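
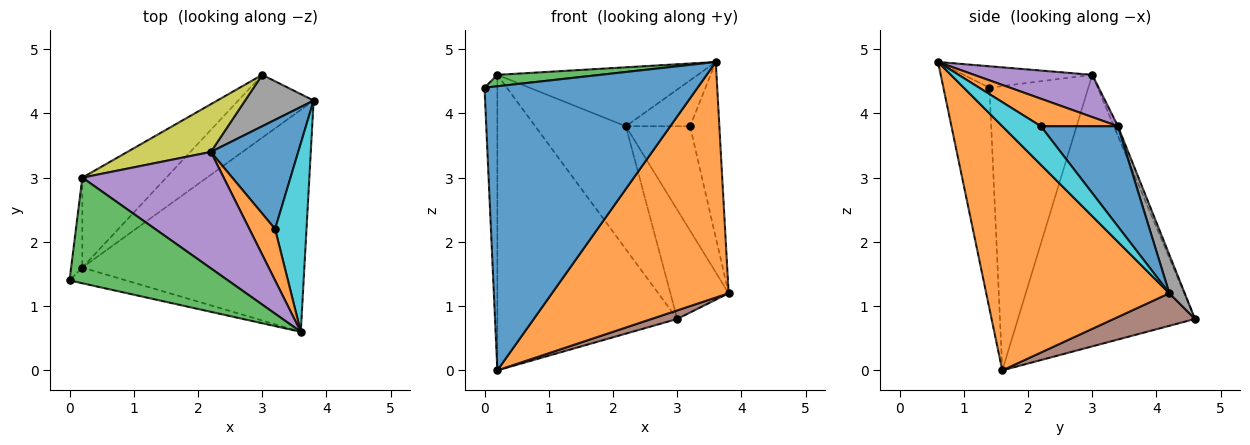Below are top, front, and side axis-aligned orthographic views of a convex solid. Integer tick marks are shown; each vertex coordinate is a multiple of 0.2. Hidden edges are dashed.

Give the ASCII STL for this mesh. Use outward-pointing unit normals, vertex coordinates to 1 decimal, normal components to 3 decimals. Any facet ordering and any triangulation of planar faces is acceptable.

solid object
 facet normal -0.211 -0.976 -0.054
  outer loop
   vertex 0.2 1.6 0.0
   vertex 3.6 0.6 4.8
   vertex 0.0 1.4 4.4
  endloop
 endfacet
 facet normal 0.602 -0.581 -0.548
  outer loop
   vertex 0.2 1.6 0.0
   vertex 3.8 4.2 1.2
   vertex 3.6 0.6 4.8
  endloop
 endfacet
 facet normal -0.133 -0.107 0.985
  outer loop
   vertex 0.2 3.0 4.6
   vertex 0.0 1.4 4.4
   vertex 3.6 0.6 4.8
  endloop
 endfacet
 facet normal -0.991 0.129 -0.039
  outer loop
   vertex 0.2 3.0 4.6
   vertex 0.2 1.6 0.0
   vertex 0.0 1.4 4.4
  endloop
 endfacet
 facet normal 0.257 0.437 0.862
  outer loop
   vertex 2.2 3.4 3.8
   vertex 0.2 3.0 4.6
   vertex 3.6 0.6 4.8
  endloop
 endfacet
 facet normal 0.393 -0.124 -0.911
  outer loop
   vertex 3.0 4.6 0.8
   vertex 3.8 4.2 1.2
   vertex 0.2 1.6 0.0
  endloop
 endfacet
 facet normal -0.686 0.696 -0.212
  outer loop
   vertex 3.0 4.6 0.8
   vertex 0.2 1.6 0.0
   vertex 0.2 3.0 4.6
  endloop
 endfacet
 facet normal 0.233 0.880 0.414
  outer loop
   vertex 3.0 4.6 0.8
   vertex 2.2 3.4 3.8
   vertex 3.8 4.2 1.2
  endloop
 endfacet
 facet normal -0.042 0.931 0.361
  outer loop
   vertex 3.0 4.6 0.8
   vertex 0.2 3.0 4.6
   vertex 2.2 3.4 3.8
  endloop
 endfacet
 facet normal 0.668 0.507 0.544
  outer loop
   vertex 3.2 2.2 3.8
   vertex 3.6 0.6 4.8
   vertex 3.8 4.2 1.2
  endloop
 endfacet
 facet normal 0.638 0.532 0.556
  outer loop
   vertex 3.2 2.2 3.8
   vertex 3.8 4.2 1.2
   vertex 2.2 3.4 3.8
  endloop
 endfacet
 facet normal 0.624 0.520 0.583
  outer loop
   vertex 3.2 2.2 3.8
   vertex 2.2 3.4 3.8
   vertex 3.6 0.6 4.8
  endloop
 endfacet
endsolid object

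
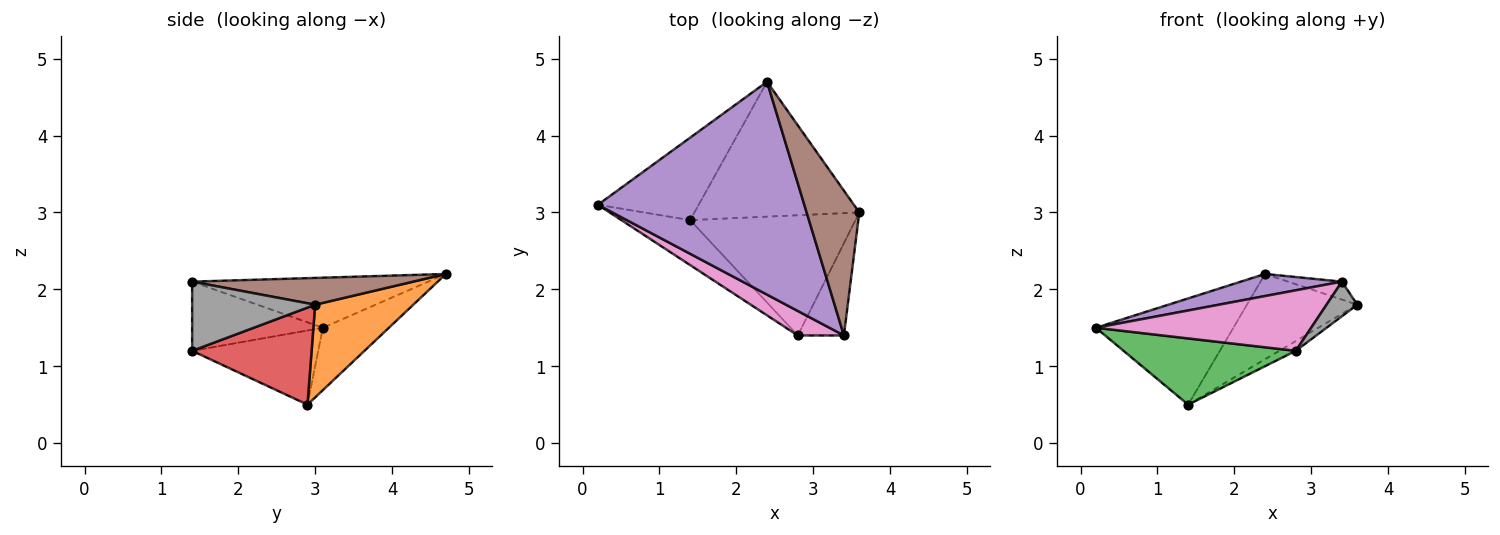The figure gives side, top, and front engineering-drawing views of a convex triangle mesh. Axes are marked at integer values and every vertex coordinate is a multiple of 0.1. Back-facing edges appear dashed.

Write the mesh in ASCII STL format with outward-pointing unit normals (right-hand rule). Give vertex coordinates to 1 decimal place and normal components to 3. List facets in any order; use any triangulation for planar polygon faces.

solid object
 facet normal -0.355 0.739 -0.573
  outer loop
   vertex 1.4 2.9 0.5
   vertex 0.2 3.1 1.5
   vertex 2.4 4.7 2.2
  endloop
 endfacet
 facet normal 0.429 0.483 -0.763
  outer loop
   vertex 1.4 2.9 0.5
   vertex 2.4 4.7 2.2
   vertex 3.6 3.0 1.8
  endloop
 endfacet
 facet normal -0.518 -0.708 -0.480
  outer loop
   vertex 2.8 1.4 1.2
   vertex 0.2 3.1 1.5
   vertex 1.4 2.9 0.5
  endloop
 endfacet
 facet normal 0.505 0.070 -0.860
  outer loop
   vertex 2.8 1.4 1.2
   vertex 1.4 2.9 0.5
   vertex 3.6 3.0 1.8
  endloop
 endfacet
 facet normal -0.235 -0.100 0.967
  outer loop
   vertex 3.4 1.4 2.1
   vertex 2.4 4.7 2.2
   vertex 0.2 3.1 1.5
  endloop
 endfacet
 facet normal 0.451 0.110 0.886
  outer loop
   vertex 3.4 1.4 2.1
   vertex 3.6 3.0 1.8
   vertex 2.4 4.7 2.2
  endloop
 endfacet
 facet normal -0.490 -0.808 0.327
  outer loop
   vertex 3.4 1.4 2.1
   vertex 0.2 3.1 1.5
   vertex 2.8 1.4 1.2
  endloop
 endfacet
 facet normal 0.815 -0.204 -0.543
  outer loop
   vertex 3.4 1.4 2.1
   vertex 2.8 1.4 1.2
   vertex 3.6 3.0 1.8
  endloop
 endfacet
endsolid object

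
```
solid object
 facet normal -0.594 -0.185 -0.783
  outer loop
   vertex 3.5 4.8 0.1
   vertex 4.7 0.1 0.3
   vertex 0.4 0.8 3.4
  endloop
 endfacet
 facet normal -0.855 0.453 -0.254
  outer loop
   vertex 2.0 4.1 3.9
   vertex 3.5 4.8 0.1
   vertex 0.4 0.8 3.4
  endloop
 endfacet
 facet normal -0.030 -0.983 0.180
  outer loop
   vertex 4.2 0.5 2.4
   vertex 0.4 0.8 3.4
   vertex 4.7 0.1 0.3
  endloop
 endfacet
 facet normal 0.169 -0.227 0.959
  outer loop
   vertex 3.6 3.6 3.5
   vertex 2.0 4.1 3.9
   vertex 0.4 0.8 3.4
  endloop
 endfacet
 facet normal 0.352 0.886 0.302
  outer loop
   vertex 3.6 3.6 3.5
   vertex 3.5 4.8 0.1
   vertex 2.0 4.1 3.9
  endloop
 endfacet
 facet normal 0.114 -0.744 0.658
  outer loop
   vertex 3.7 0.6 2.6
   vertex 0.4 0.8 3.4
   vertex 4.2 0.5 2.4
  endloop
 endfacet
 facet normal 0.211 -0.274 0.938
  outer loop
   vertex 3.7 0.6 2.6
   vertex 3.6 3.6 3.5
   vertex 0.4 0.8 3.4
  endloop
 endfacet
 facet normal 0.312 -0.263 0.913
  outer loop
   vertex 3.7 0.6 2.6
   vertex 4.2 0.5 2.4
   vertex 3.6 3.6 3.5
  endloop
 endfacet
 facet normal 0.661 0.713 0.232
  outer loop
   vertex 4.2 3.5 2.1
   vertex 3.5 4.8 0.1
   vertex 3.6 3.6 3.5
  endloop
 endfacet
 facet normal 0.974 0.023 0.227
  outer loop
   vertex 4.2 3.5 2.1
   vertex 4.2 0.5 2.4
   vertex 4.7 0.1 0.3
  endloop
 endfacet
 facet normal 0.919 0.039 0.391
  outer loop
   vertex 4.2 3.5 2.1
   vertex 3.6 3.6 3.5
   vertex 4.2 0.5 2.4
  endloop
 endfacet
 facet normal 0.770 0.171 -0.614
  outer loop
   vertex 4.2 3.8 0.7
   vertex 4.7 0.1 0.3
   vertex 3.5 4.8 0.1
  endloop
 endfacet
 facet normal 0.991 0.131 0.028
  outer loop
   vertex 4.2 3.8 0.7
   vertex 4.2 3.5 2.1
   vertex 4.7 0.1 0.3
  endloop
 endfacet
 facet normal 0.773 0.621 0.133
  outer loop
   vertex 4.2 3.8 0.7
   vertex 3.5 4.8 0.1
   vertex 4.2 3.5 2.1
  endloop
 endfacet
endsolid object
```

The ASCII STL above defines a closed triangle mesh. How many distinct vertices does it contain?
9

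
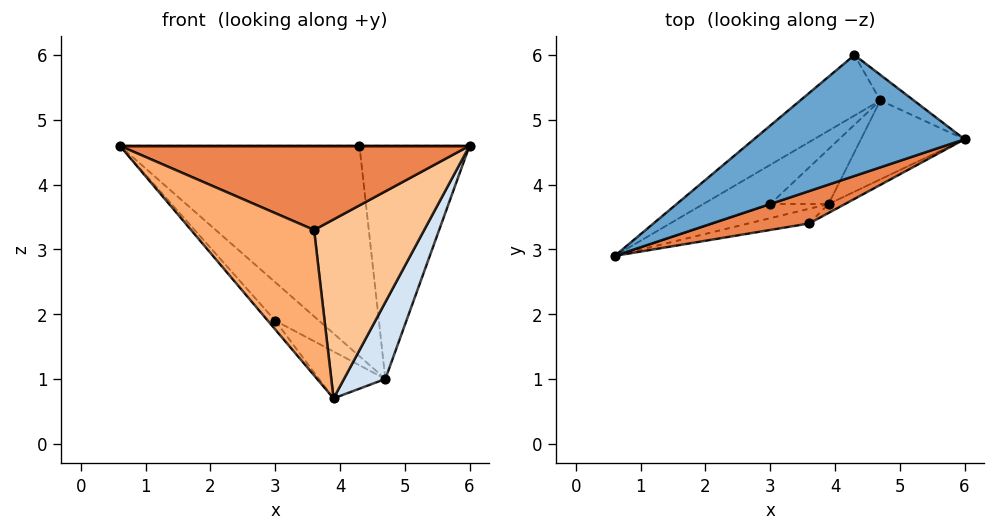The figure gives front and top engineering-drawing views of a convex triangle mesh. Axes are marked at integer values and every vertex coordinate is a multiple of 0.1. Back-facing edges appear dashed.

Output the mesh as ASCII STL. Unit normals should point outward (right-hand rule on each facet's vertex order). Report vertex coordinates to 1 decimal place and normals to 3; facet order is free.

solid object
 facet normal 0.000 0.000 1.000
  outer loop
   vertex 4.3 6.0 4.6
   vertex 0.6 2.9 4.6
   vertex 6.0 4.7 4.6
  endloop
 endfacet
 facet normal -0.627 0.749 -0.215
  outer loop
   vertex 4.7 5.3 1.0
   vertex 0.6 2.9 4.6
   vertex 4.3 6.0 4.6
  endloop
 endfacet
 facet normal 0.605 0.791 -0.087
  outer loop
   vertex 4.7 5.3 1.0
   vertex 4.3 6.0 4.6
   vertex 6.0 4.7 4.6
  endloop
 endfacet
 facet normal 0.857 -0.359 -0.369
  outer loop
   vertex 4.7 5.3 1.0
   vertex 6.0 4.7 4.6
   vertex 3.9 3.7 0.7
  endloop
 endfacet
 facet normal 0.297 -0.891 0.343
  outer loop
   vertex 3.6 3.4 3.3
   vertex 6.0 4.7 4.6
   vertex 0.6 2.9 4.6
  endloop
 endfacet
 facet normal 0.121 -0.988 -0.100
  outer loop
   vertex 3.6 3.4 3.3
   vertex 0.6 2.9 4.6
   vertex 3.9 3.7 0.7
  endloop
 endfacet
 facet normal 0.494 -0.868 -0.043
  outer loop
   vertex 3.6 3.4 3.3
   vertex 3.9 3.7 0.7
   vertex 6.0 4.7 4.6
  endloop
 endfacet
 facet normal -0.749 0.351 -0.562
  outer loop
   vertex 3.0 3.7 1.9
   vertex 3.9 3.7 0.7
   vertex 0.6 2.9 4.6
  endloop
 endfacet
 facet normal -0.720 0.486 -0.496
  outer loop
   vertex 3.0 3.7 1.9
   vertex 0.6 2.9 4.6
   vertex 4.7 5.3 1.0
  endloop
 endfacet
 facet normal -0.712 0.456 -0.534
  outer loop
   vertex 3.0 3.7 1.9
   vertex 4.7 5.3 1.0
   vertex 3.9 3.7 0.7
  endloop
 endfacet
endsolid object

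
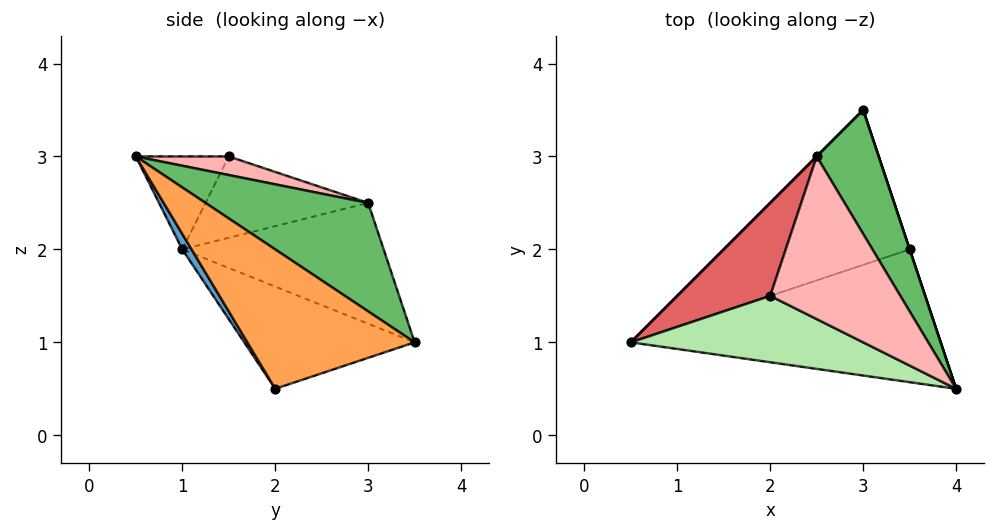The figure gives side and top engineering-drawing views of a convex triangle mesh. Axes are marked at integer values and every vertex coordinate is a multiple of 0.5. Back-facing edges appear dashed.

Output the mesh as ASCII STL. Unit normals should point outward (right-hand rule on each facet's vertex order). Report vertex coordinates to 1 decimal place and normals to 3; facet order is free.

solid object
 facet normal 0.026 -0.855 -0.518
  outer loop
   vertex 3.5 2.0 0.5
   vertex 4.0 0.5 3.0
   vertex 0.5 1.0 2.0
  endloop
 endfacet
 facet normal -0.478 0.130 -0.869
  outer loop
   vertex 3.5 2.0 0.5
   vertex 0.5 1.0 2.0
   vertex 3.0 3.5 1.0
  endloop
 endfacet
 facet normal 0.949 0.316 0.000
  outer loop
   vertex 3.5 2.0 0.5
   vertex 3.0 3.5 1.0
   vertex 4.0 0.5 3.0
  endloop
 endfacet
 facet normal -0.707 0.707 0.000
  outer loop
   vertex 2.5 3.0 2.5
   vertex 3.0 3.5 1.0
   vertex 0.5 1.0 2.0
  endloop
 endfacet
 facet normal 0.738 0.527 0.422
  outer loop
   vertex 2.5 3.0 2.5
   vertex 4.0 0.5 3.0
   vertex 3.0 3.5 1.0
  endloop
 endfacet
 facet normal -0.298 -0.596 0.745
  outer loop
   vertex 2.0 1.5 3.0
   vertex 0.5 1.0 2.0
   vertex 4.0 0.5 3.0
  endloop
 endfacet
 facet normal -0.596 0.426 0.681
  outer loop
   vertex 2.0 1.5 3.0
   vertex 2.5 3.0 2.5
   vertex 0.5 1.0 2.0
  endloop
 endfacet
 facet normal 0.136 0.272 0.953
  outer loop
   vertex 2.0 1.5 3.0
   vertex 4.0 0.5 3.0
   vertex 2.5 3.0 2.5
  endloop
 endfacet
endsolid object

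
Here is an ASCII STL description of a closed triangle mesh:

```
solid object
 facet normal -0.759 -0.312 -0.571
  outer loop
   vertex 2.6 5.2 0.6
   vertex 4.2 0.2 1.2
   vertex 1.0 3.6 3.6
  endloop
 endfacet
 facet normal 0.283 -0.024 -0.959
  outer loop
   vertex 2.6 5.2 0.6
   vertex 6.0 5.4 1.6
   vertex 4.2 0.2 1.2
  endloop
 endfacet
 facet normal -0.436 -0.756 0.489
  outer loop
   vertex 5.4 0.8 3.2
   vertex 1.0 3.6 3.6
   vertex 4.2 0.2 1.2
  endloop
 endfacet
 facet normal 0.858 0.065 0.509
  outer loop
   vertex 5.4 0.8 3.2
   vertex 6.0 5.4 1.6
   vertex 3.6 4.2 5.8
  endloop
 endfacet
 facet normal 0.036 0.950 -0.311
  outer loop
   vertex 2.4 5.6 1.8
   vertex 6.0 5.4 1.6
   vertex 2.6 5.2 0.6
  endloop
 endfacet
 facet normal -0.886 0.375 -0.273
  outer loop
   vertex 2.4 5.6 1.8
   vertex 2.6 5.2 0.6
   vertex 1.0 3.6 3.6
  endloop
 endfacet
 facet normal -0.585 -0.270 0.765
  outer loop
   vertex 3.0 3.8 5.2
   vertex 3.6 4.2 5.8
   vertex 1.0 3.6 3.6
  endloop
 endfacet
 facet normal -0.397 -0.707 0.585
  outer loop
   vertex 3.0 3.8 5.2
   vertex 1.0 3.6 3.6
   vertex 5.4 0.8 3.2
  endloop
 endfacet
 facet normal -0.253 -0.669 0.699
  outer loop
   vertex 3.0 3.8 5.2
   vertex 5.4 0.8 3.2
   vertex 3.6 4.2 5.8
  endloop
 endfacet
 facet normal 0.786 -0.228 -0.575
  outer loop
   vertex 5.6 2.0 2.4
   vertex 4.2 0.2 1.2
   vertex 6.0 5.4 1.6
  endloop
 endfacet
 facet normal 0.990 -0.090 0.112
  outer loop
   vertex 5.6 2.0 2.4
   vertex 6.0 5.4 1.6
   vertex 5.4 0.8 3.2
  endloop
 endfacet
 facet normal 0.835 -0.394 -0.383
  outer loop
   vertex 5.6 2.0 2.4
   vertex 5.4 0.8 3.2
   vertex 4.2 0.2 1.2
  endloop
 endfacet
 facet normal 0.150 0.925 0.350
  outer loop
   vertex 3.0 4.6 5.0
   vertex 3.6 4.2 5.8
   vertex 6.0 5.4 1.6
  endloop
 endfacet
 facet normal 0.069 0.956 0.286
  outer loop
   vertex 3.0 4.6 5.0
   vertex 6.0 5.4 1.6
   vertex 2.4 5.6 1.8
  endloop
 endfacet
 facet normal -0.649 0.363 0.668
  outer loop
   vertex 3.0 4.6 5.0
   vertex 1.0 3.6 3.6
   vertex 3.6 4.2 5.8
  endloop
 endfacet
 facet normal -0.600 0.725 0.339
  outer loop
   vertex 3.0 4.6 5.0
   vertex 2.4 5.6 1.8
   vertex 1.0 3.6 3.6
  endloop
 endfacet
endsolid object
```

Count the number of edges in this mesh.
24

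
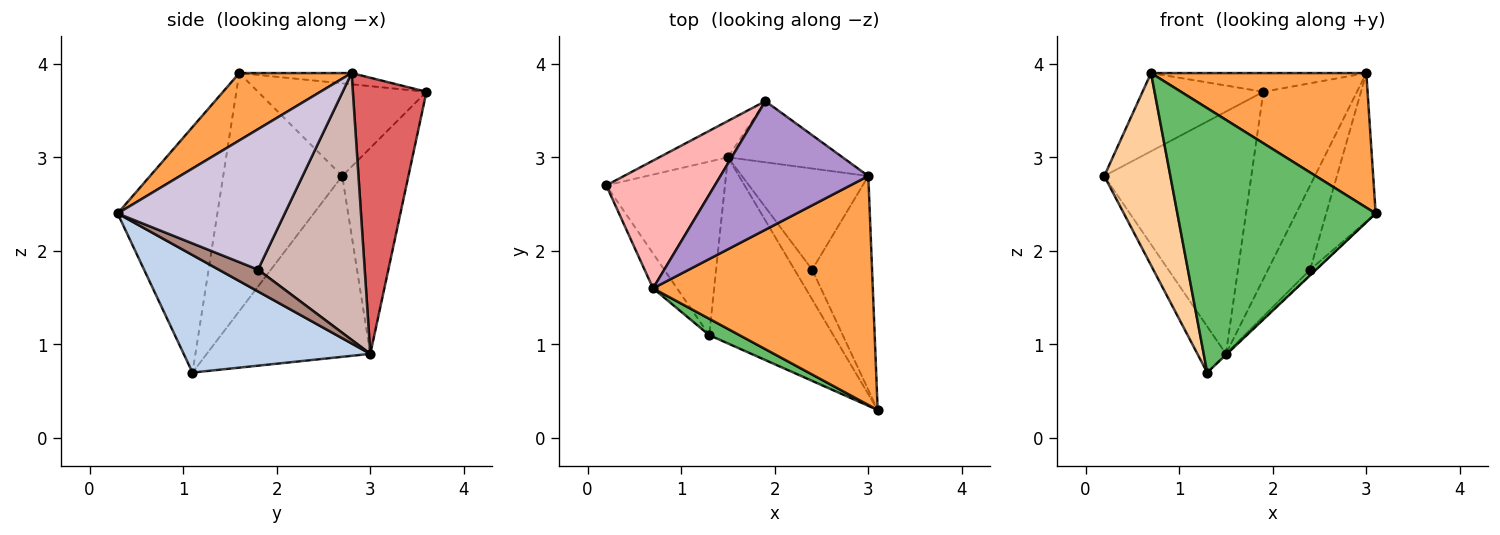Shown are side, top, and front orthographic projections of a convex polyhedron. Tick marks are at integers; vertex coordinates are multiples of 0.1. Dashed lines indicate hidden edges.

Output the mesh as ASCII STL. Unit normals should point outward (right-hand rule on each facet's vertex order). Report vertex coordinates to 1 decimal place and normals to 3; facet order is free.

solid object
 facet normal -0.827 0.144 -0.543
  outer loop
   vertex 1.5 3.0 0.9
   vertex 1.3 1.1 0.7
   vertex 0.2 2.7 2.8
  endloop
 endfacet
 facet normal 0.688 0.004 -0.726
  outer loop
   vertex 1.5 3.0 0.9
   vertex 3.1 0.3 2.4
   vertex 1.3 1.1 0.7
  endloop
 endfacet
 facet normal 0.256 -0.490 0.833
  outer loop
   vertex 0.7 1.6 3.9
   vertex 3.1 0.3 2.4
   vertex 3.0 2.8 3.9
  endloop
 endfacet
 facet normal -0.871 -0.484 -0.088
  outer loop
   vertex 0.7 1.6 3.9
   vertex 0.2 2.7 2.8
   vertex 1.3 1.1 0.7
  endloop
 endfacet
 facet normal -0.449 -0.892 0.055
  outer loop
   vertex 0.7 1.6 3.9
   vertex 1.3 1.1 0.7
   vertex 3.1 0.3 2.4
  endloop
 endfacet
 facet normal -0.407 0.904 -0.136
  outer loop
   vertex 1.9 3.6 3.7
   vertex 1.5 3.0 0.9
   vertex 0.2 2.7 2.8
  endloop
 endfacet
 facet normal 0.599 0.761 -0.249
  outer loop
   vertex 1.9 3.6 3.7
   vertex 3.0 2.8 3.9
   vertex 1.5 3.0 0.9
  endloop
 endfacet
 facet normal -0.589 0.422 0.690
  outer loop
   vertex 1.9 3.6 3.7
   vertex 0.2 2.7 2.8
   vertex 0.7 1.6 3.9
  endloop
 endfacet
 facet normal -0.075 0.144 0.987
  outer loop
   vertex 1.9 3.6 3.7
   vertex 0.7 1.6 3.9
   vertex 3.0 2.8 3.9
  endloop
 endfacet
 facet normal 0.887 0.263 -0.379
  outer loop
   vertex 2.4 1.8 1.8
   vertex 3.0 2.8 3.9
   vertex 3.1 0.3 2.4
  endloop
 endfacet
 facet normal 0.772 0.110 -0.625
  outer loop
   vertex 2.4 1.8 1.8
   vertex 3.1 0.3 2.4
   vertex 1.5 3.0 0.9
  endloop
 endfacet
 facet normal 0.851 0.336 -0.403
  outer loop
   vertex 2.4 1.8 1.8
   vertex 1.5 3.0 0.9
   vertex 3.0 2.8 3.9
  endloop
 endfacet
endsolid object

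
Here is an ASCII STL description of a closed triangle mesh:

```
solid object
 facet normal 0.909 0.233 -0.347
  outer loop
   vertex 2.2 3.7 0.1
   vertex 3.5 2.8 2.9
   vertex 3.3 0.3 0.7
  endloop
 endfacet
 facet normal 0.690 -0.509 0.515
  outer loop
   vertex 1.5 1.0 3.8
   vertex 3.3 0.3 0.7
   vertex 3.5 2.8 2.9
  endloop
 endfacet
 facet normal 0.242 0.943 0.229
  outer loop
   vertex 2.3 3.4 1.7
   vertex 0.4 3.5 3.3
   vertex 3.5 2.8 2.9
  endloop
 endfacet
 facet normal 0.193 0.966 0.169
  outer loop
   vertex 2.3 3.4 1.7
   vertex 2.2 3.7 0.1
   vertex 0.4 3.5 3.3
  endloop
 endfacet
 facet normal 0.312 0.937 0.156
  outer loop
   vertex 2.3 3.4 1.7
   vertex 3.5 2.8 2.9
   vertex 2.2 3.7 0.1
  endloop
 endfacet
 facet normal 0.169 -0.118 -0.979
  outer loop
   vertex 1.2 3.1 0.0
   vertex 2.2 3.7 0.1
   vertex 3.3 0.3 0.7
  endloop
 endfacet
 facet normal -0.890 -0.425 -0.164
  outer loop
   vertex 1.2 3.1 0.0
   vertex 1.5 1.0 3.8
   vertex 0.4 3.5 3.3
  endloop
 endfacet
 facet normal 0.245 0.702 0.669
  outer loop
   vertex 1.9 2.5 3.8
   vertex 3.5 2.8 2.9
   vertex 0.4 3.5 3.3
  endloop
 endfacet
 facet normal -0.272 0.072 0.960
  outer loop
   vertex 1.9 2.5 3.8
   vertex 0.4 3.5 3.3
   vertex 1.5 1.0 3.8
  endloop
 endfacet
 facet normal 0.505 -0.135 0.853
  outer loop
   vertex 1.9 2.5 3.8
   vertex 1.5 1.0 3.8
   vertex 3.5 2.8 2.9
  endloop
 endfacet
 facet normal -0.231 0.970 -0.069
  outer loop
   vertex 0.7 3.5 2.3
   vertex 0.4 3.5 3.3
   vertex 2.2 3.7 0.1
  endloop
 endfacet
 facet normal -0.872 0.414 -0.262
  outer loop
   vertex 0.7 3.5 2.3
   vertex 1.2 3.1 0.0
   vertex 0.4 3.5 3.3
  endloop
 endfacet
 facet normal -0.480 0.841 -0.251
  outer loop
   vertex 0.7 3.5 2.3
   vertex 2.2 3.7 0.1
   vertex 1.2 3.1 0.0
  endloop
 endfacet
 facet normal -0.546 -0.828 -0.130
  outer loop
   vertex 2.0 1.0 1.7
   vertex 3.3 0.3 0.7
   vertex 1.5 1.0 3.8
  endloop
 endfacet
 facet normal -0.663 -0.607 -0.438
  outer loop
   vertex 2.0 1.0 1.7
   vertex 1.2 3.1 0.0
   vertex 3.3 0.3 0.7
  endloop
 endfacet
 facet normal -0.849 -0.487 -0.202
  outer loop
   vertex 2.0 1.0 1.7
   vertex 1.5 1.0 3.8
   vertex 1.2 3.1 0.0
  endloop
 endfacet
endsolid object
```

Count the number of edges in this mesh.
24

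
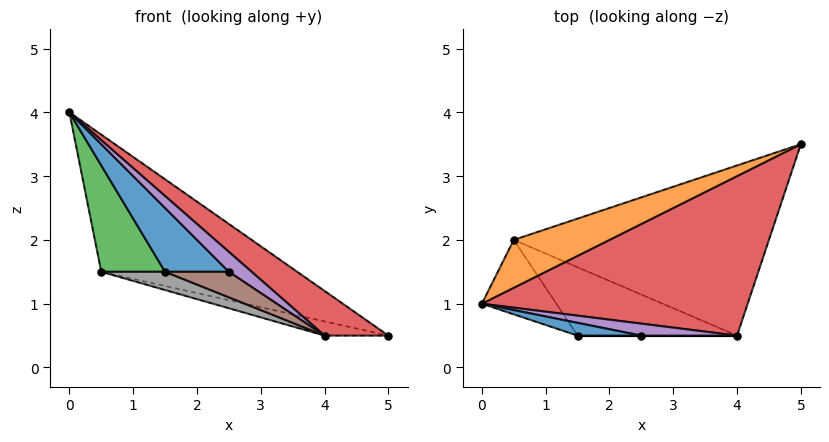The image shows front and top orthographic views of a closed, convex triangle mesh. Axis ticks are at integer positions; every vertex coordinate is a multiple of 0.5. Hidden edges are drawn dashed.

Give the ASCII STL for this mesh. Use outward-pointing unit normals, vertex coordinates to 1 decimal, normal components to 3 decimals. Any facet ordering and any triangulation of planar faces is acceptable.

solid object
 facet normal 0.000 -0.981 0.196
  outer loop
   vertex 2.5 0.5 1.5
   vertex 0.0 1.0 4.0
   vertex 1.5 0.5 1.5
  endloop
 endfacet
 facet normal -0.235 0.918 0.320
  outer loop
   vertex 0.5 2.0 1.5
   vertex 0.0 1.0 4.0
   vertex 5.0 3.5 0.5
  endloop
 endfacet
 facet normal -0.776 -0.517 -0.362
  outer loop
   vertex 0.5 2.0 1.5
   vertex 1.5 0.5 1.5
   vertex 0.0 1.0 4.0
  endloop
 endfacet
 facet normal 0.629 -0.210 0.749
  outer loop
   vertex 4.0 0.5 0.5
   vertex 5.0 3.5 0.5
   vertex 0.0 1.0 4.0
  endloop
 endfacet
 facet normal 0.324 -0.811 0.487
  outer loop
   vertex 4.0 0.5 0.5
   vertex 0.0 1.0 4.0
   vertex 2.5 0.5 1.5
  endloop
 endfacet
 facet normal 0.000 -1.000 0.000
  outer loop
   vertex 4.0 0.5 0.5
   vertex 2.5 0.5 1.5
   vertex 1.5 0.5 1.5
  endloop
 endfacet
 facet normal -0.242 0.081 -0.967
  outer loop
   vertex 4.0 0.5 0.5
   vertex 0.5 2.0 1.5
   vertex 5.0 3.5 0.5
  endloop
 endfacet
 facet normal -0.361 -0.240 -0.901
  outer loop
   vertex 4.0 0.5 0.5
   vertex 1.5 0.5 1.5
   vertex 0.5 2.0 1.5
  endloop
 endfacet
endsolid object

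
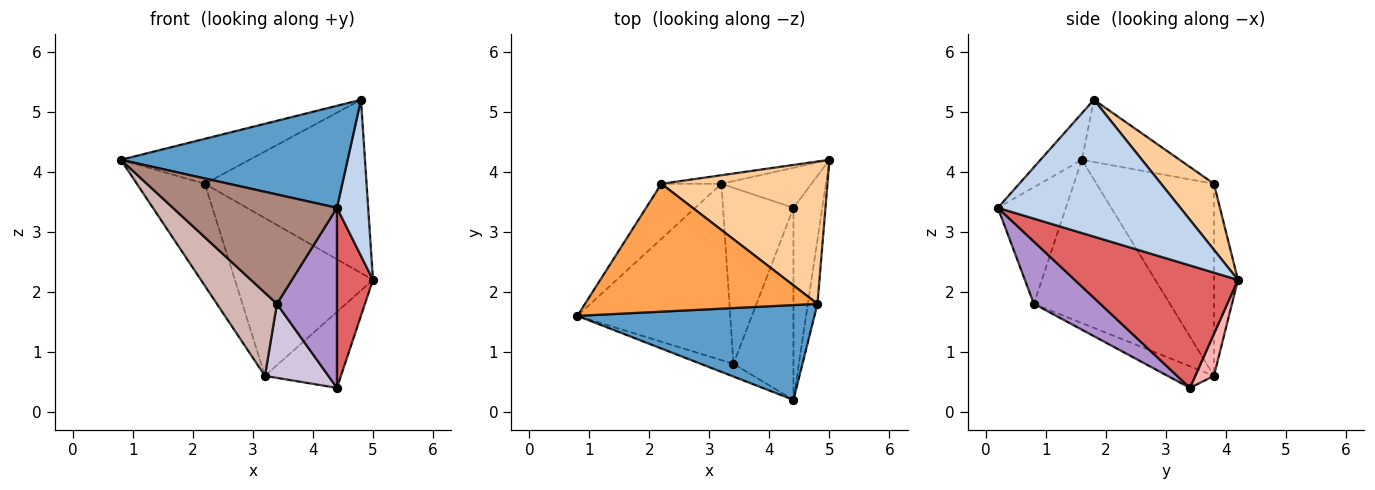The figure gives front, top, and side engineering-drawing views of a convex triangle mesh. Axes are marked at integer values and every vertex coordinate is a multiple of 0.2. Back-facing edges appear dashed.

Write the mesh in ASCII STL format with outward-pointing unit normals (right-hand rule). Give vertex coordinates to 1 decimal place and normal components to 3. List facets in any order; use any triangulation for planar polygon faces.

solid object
 facet normal -0.132 -0.726 0.675
  outer loop
   vertex 4.8 1.8 5.2
   vertex 0.8 1.6 4.2
   vertex 4.4 0.2 3.4
  endloop
 endfacet
 facet normal 0.983 -0.168 -0.069
  outer loop
   vertex 4.8 1.8 5.2
   vertex 4.4 0.2 3.4
   vertex 5.0 4.2 2.2
  endloop
 endfacet
 facet normal -0.245 0.322 0.915
  outer loop
   vertex 2.2 3.8 3.8
   vertex 0.8 1.6 4.2
   vertex 4.8 1.8 5.2
  endloop
 endfacet
 facet normal 0.245 0.749 0.616
  outer loop
   vertex 2.2 3.8 3.8
   vertex 4.8 1.8 5.2
   vertex 5.0 4.2 2.2
  endloop
 endfacet
 facet normal -0.835 0.484 -0.261
  outer loop
   vertex 2.2 3.8 3.8
   vertex 3.2 3.8 0.6
   vertex 0.8 1.6 4.2
  endloop
 endfacet
 facet normal -0.171 0.984 -0.053
  outer loop
   vertex 2.2 3.8 3.8
   vertex 5.0 4.2 2.2
   vertex 3.2 3.8 0.6
  endloop
 endfacet
 facet normal 0.952 -0.210 -0.224
  outer loop
   vertex 4.4 3.4 0.4
   vertex 5.0 4.2 2.2
   vertex 4.4 0.2 3.4
  endloop
 endfacet
 facet normal 0.212 0.865 -0.455
  outer loop
   vertex 4.4 3.4 0.4
   vertex 3.2 3.8 0.6
   vertex 5.0 4.2 2.2
  endloop
 endfacet
 facet normal 0.604 -0.545 -0.582
  outer loop
   vertex 3.4 0.8 1.8
   vertex 4.4 3.4 0.4
   vertex 4.4 0.2 3.4
  endloop
 endfacet
 facet normal -0.272 -0.373 -0.887
  outer loop
   vertex 3.4 0.8 1.8
   vertex 3.2 3.8 0.6
   vertex 4.4 3.4 0.4
  endloop
 endfacet
 facet normal -0.381 -0.918 -0.106
  outer loop
   vertex 3.4 0.8 1.8
   vertex 4.4 0.2 3.4
   vertex 0.8 1.6 4.2
  endloop
 endfacet
 facet normal -0.695 -0.307 -0.651
  outer loop
   vertex 3.4 0.8 1.8
   vertex 0.8 1.6 4.2
   vertex 3.2 3.8 0.6
  endloop
 endfacet
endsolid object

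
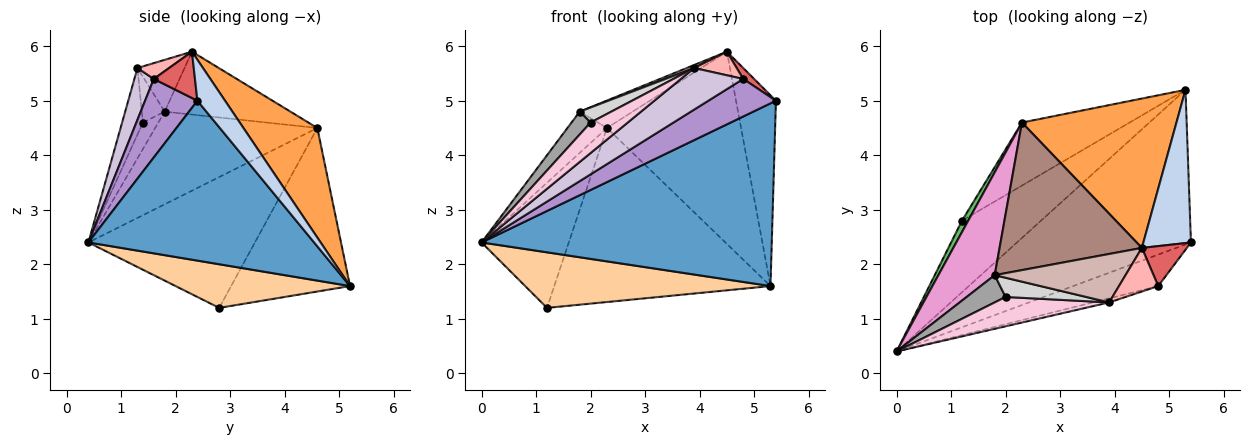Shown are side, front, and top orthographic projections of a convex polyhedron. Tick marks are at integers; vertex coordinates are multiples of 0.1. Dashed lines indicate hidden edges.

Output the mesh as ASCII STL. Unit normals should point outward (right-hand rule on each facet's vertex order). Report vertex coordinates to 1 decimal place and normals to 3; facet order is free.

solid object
 facet normal 0.511 -0.656 -0.556
  outer loop
   vertex 5.3 5.2 1.6
   vertex 5.4 2.4 5.0
   vertex 0.0 0.4 2.4
  endloop
 endfacet
 facet normal 0.475 0.686 0.551
  outer loop
   vertex 4.5 2.3 5.9
   vertex 5.4 2.4 5.0
   vertex 5.3 5.2 1.6
  endloop
 endfacet
 facet normal 0.399 0.724 0.563
  outer loop
   vertex 2.3 4.6 4.5
   vertex 4.5 2.3 5.9
   vertex 5.3 5.2 1.6
  endloop
 endfacet
 facet normal 0.400 -0.562 -0.724
  outer loop
   vertex 1.2 2.8 1.2
   vertex 5.3 5.2 1.6
   vertex 0.0 0.4 2.4
  endloop
 endfacet
 facet normal -0.885 0.464 0.042
  outer loop
   vertex 1.2 2.8 1.2
   vertex 0.0 0.4 2.4
   vertex 2.3 4.6 4.5
  endloop
 endfacet
 facet normal -0.459 0.835 -0.302
  outer loop
   vertex 1.2 2.8 1.2
   vertex 2.3 4.6 4.5
   vertex 5.3 5.2 1.6
  endloop
 endfacet
 facet normal 0.705 -0.187 0.684
  outer loop
   vertex 4.8 1.6 5.4
   vertex 5.4 2.4 5.0
   vertex 4.5 2.3 5.9
  endloop
 endfacet
 facet normal 0.334 -0.449 0.829
  outer loop
   vertex 4.8 1.6 5.4
   vertex 4.5 2.3 5.9
   vertex 3.9 1.3 5.6
  endloop
 endfacet
 facet normal 0.510 -0.659 -0.553
  outer loop
   vertex 4.8 1.6 5.4
   vertex 0.0 0.4 2.4
   vertex 5.4 2.4 5.0
  endloop
 endfacet
 facet normal 0.296 -0.951 -0.093
  outer loop
   vertex 4.8 1.6 5.4
   vertex 3.9 1.3 5.6
   vertex 0.0 0.4 2.4
  endloop
 endfacet
 facet normal -0.398 0.168 0.902
  outer loop
   vertex 1.8 1.8 4.8
   vertex 4.5 2.3 5.9
   vertex 2.3 4.6 4.5
  endloop
 endfacet
 facet normal -0.367 -0.058 0.928
  outer loop
   vertex 1.8 1.8 4.8
   vertex 3.9 1.3 5.6
   vertex 4.5 2.3 5.9
  endloop
 endfacet
 facet normal -0.837 0.204 0.509
  outer loop
   vertex 1.8 1.8 4.8
   vertex 2.3 4.6 4.5
   vertex 0.0 0.4 2.4
  endloop
 endfacet
 facet normal -0.374 -0.668 0.643
  outer loop
   vertex 2.0 1.4 4.6
   vertex 0.0 0.4 2.4
   vertex 3.9 1.3 5.6
  endloop
 endfacet
 facet normal -0.462 -0.570 0.679
  outer loop
   vertex 2.0 1.4 4.6
   vertex 1.8 1.8 4.8
   vertex 0.0 0.4 2.4
  endloop
 endfacet
 facet normal -0.408 -0.563 0.719
  outer loop
   vertex 2.0 1.4 4.6
   vertex 3.9 1.3 5.6
   vertex 1.8 1.8 4.8
  endloop
 endfacet
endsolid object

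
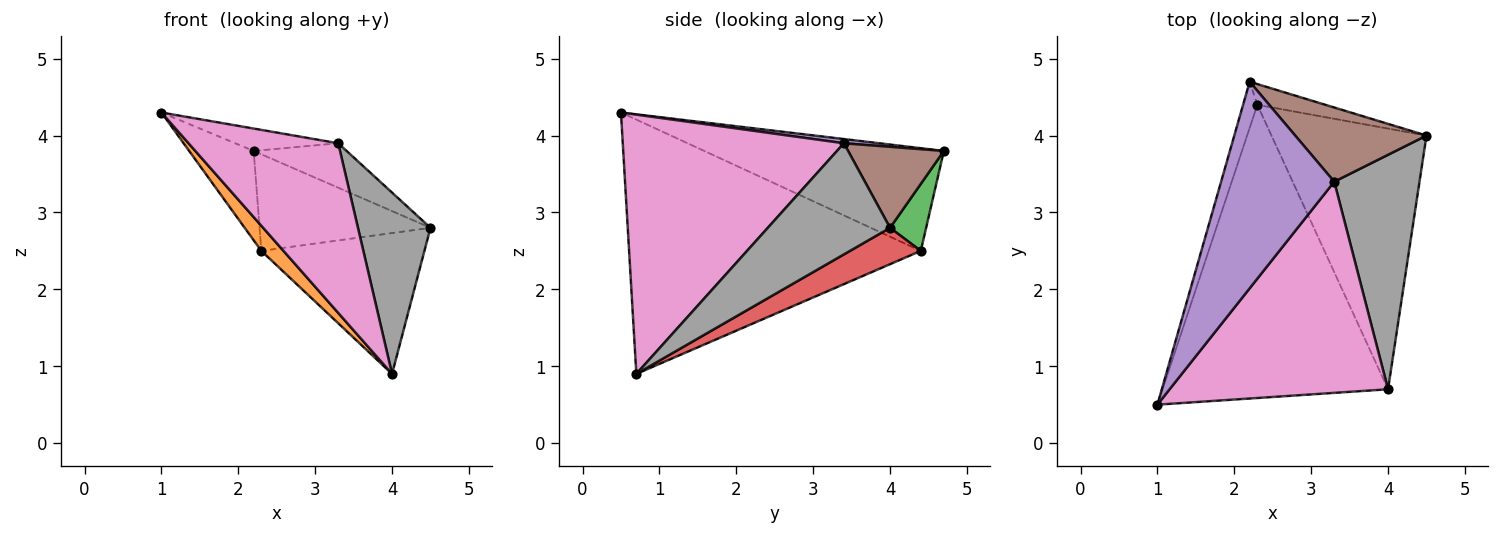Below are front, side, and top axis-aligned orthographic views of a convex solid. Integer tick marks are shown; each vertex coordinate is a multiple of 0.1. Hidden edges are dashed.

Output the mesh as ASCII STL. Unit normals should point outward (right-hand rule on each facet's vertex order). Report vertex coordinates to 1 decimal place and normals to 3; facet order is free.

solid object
 facet normal -0.957 0.258 -0.133
  outer loop
   vertex 2.3 4.4 2.5
   vertex 1.0 0.5 4.3
   vertex 2.2 4.7 3.8
  endloop
 endfacet
 facet normal -0.747 -0.057 -0.662
  outer loop
   vertex 2.3 4.4 2.5
   vertex 4.0 0.7 0.9
   vertex 1.0 0.5 4.3
  endloop
 endfacet
 facet normal 0.202 0.958 -0.205
  outer loop
   vertex 2.3 4.4 2.5
   vertex 2.2 4.7 3.8
   vertex 4.5 4.0 2.8
  endloop
 endfacet
 facet normal 0.202 0.465 -0.862
  outer loop
   vertex 2.3 4.4 2.5
   vertex 4.5 4.0 2.8
   vertex 4.0 0.7 0.9
  endloop
 endfacet
 facet normal 0.037 0.108 0.993
  outer loop
   vertex 3.3 3.4 3.9
   vertex 2.2 4.7 3.8
   vertex 1.0 0.5 4.3
  endloop
 endfacet
 facet normal 0.468 0.454 0.758
  outer loop
   vertex 3.3 3.4 3.9
   vertex 4.5 4.0 2.8
   vertex 2.2 4.7 3.8
  endloop
 endfacet
 facet normal 0.679 -0.460 0.572
  outer loop
   vertex 3.3 3.4 3.9
   vertex 1.0 0.5 4.3
   vertex 4.0 0.7 0.9
  endloop
 endfacet
 facet normal 0.718 -0.426 0.551
  outer loop
   vertex 3.3 3.4 3.9
   vertex 4.0 0.7 0.9
   vertex 4.5 4.0 2.8
  endloop
 endfacet
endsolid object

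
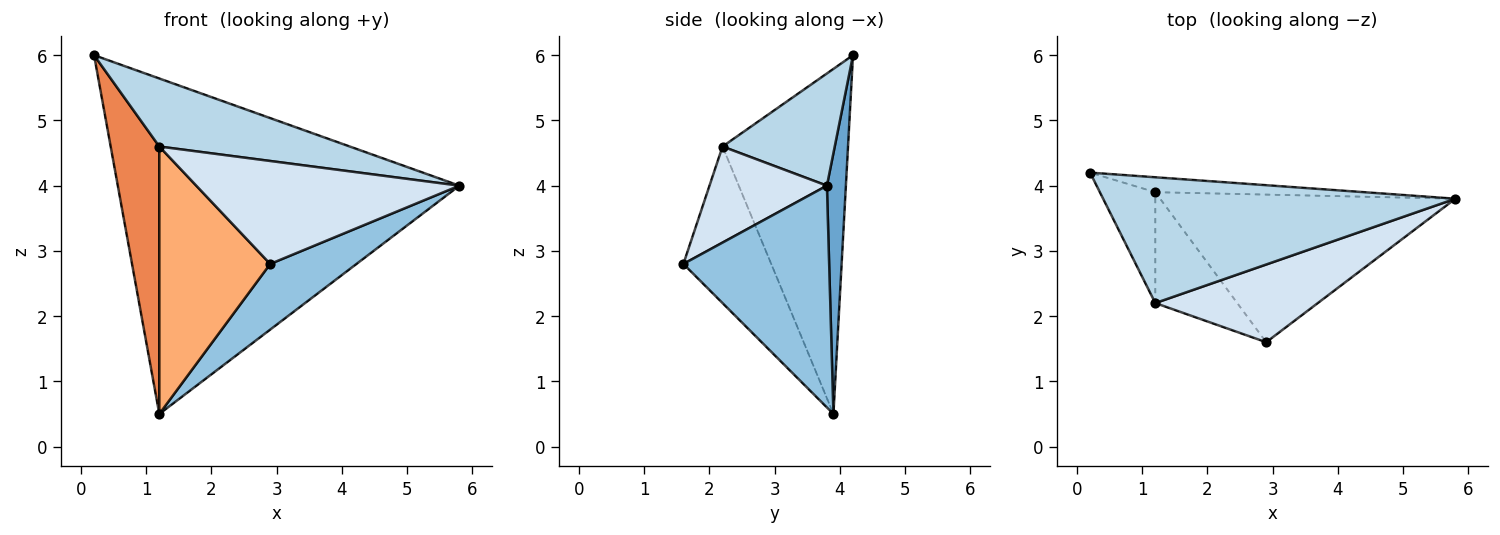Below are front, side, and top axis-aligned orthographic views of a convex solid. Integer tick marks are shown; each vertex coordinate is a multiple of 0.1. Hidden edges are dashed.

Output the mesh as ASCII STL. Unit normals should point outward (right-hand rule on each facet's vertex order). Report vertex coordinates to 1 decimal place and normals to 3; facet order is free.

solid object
 facet normal 0.055 0.997 -0.044
  outer loop
   vertex 1.2 3.9 0.5
   vertex 0.2 4.2 6.0
   vertex 5.8 3.8 4.0
  endloop
 endfacet
 facet normal 0.566 -0.335 -0.753
  outer loop
   vertex 1.2 3.9 0.5
   vertex 5.8 3.8 4.0
   vertex 2.9 1.6 2.8
  endloop
 endfacet
 facet normal 0.270 -0.458 0.847
  outer loop
   vertex 1.2 2.2 4.6
   vertex 5.8 3.8 4.0
   vertex 0.2 4.2 6.0
  endloop
 endfacet
 facet normal 0.336 -0.752 0.568
  outer loop
   vertex 1.2 2.2 4.6
   vertex 2.9 1.6 2.8
   vertex 5.8 3.8 4.0
  endloop
 endfacet
 facet normal -0.922 -0.357 -0.148
  outer loop
   vertex 1.2 2.2 4.6
   vertex 0.2 4.2 6.0
   vertex 1.2 3.9 0.5
  endloop
 endfacet
 facet normal -0.590 -0.746 -0.309
  outer loop
   vertex 1.2 2.2 4.6
   vertex 1.2 3.9 0.5
   vertex 2.9 1.6 2.8
  endloop
 endfacet
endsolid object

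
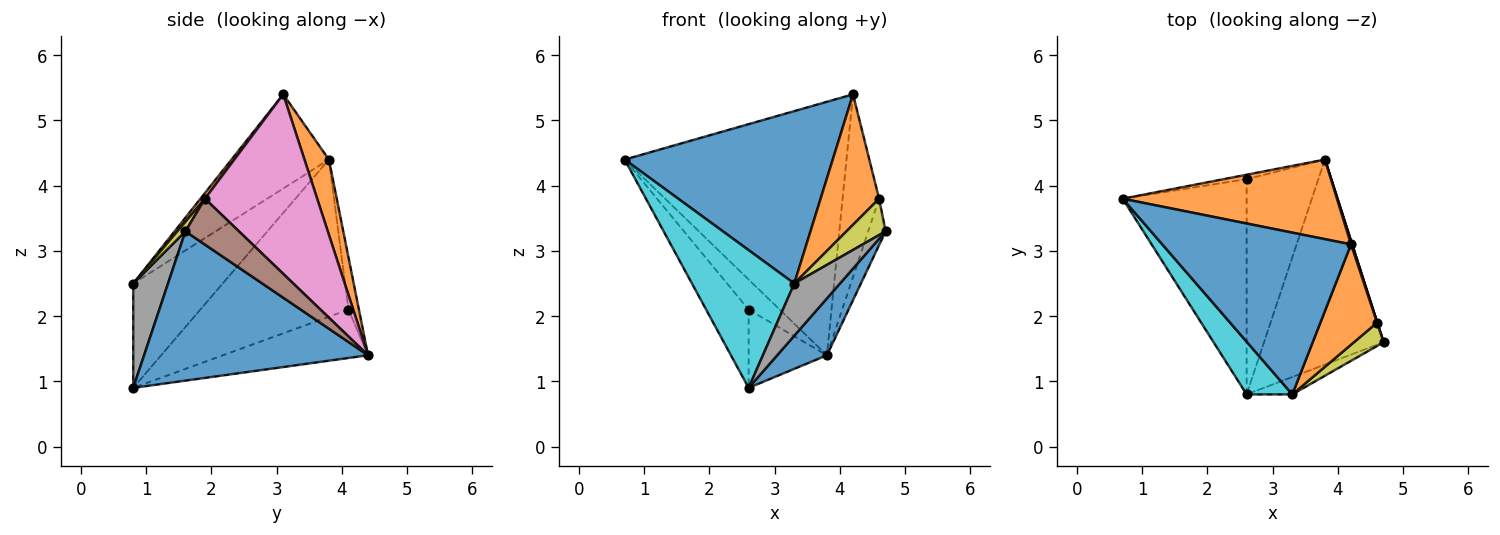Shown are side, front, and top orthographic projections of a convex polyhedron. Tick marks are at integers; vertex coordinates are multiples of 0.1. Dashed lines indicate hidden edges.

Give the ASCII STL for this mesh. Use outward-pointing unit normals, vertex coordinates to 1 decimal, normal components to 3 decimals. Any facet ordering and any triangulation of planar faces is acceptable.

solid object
 facet normal 0.769 -0.171 -0.616
  outer loop
   vertex 2.6 0.8 0.9
   vertex 3.8 4.4 1.4
   vertex 4.7 1.6 3.3
  endloop
 endfacet
 facet normal 0.105 0.949 0.298
  outer loop
   vertex 4.2 3.1 5.4
   vertex 3.8 4.4 1.4
   vertex 0.7 3.8 4.4
  endloop
 endfacet
 facet normal -0.315 0.939 -0.138
  outer loop
   vertex 2.6 4.1 2.1
   vertex 0.7 3.8 4.4
   vertex 3.8 4.4 1.4
  endloop
 endfacet
 facet normal -0.766 0.220 -0.604
  outer loop
   vertex 2.6 4.1 2.1
   vertex 2.6 0.8 0.9
   vertex 0.7 3.8 4.4
  endloop
 endfacet
 facet normal -0.535 0.289 -0.794
  outer loop
   vertex 2.6 4.1 2.1
   vertex 3.8 4.4 1.4
   vertex 2.6 0.8 0.9
  endloop
 endfacet
 facet normal 0.951 0.309 0.005
  outer loop
   vertex 4.6 1.9 3.8
   vertex 4.7 1.6 3.3
   vertex 3.8 4.4 1.4
  endloop
 endfacet
 facet normal 0.951 0.310 0.006
  outer loop
   vertex 4.6 1.9 3.8
   vertex 3.8 4.4 1.4
   vertex 4.2 3.1 5.4
  endloop
 endfacet
 facet normal 0.586 -0.769 -0.256
  outer loop
   vertex 3.3 0.8 2.5
   vertex 2.6 0.8 0.9
   vertex 4.7 1.6 3.3
  endloop
 endfacet
 facet normal 0.170 -0.830 0.532
  outer loop
   vertex 3.3 0.8 2.5
   vertex 4.7 1.6 3.3
   vertex 4.6 1.9 3.8
  endloop
 endfacet
 facet normal -0.633 -0.723 0.277
  outer loop
   vertex 3.3 0.8 2.5
   vertex 0.7 3.8 4.4
   vertex 2.6 0.8 0.9
  endloop
 endfacet
 facet normal -0.323 -0.690 0.648
  outer loop
   vertex 3.3 0.8 2.5
   vertex 4.2 3.1 5.4
   vertex 0.7 3.8 4.4
  endloop
 endfacet
 facet normal 0.061 -0.791 0.609
  outer loop
   vertex 3.3 0.8 2.5
   vertex 4.6 1.9 3.8
   vertex 4.2 3.1 5.4
  endloop
 endfacet
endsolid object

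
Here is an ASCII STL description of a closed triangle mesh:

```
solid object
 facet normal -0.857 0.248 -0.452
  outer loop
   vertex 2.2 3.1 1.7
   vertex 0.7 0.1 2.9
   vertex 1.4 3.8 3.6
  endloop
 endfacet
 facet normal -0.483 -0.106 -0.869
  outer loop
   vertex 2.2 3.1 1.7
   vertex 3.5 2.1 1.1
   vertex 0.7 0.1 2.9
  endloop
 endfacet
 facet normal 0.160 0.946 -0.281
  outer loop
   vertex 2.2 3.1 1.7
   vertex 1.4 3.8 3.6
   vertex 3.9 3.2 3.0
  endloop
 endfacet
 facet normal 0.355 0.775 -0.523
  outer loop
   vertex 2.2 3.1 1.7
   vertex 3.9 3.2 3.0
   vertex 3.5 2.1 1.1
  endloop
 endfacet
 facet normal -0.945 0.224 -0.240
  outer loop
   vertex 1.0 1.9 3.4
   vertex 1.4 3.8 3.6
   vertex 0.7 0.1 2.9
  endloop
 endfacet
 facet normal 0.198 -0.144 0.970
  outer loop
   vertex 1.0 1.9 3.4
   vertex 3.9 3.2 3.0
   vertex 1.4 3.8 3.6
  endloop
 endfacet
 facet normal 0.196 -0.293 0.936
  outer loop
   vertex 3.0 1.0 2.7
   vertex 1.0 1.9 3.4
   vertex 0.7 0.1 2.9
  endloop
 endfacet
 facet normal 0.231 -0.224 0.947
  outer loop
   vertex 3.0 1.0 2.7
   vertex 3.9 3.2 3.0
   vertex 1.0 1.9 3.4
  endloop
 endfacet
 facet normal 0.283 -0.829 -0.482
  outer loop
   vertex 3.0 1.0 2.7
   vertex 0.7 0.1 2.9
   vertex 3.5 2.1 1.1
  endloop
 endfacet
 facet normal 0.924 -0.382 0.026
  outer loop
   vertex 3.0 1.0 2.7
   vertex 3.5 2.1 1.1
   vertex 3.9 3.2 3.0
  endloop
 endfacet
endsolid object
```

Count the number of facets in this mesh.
10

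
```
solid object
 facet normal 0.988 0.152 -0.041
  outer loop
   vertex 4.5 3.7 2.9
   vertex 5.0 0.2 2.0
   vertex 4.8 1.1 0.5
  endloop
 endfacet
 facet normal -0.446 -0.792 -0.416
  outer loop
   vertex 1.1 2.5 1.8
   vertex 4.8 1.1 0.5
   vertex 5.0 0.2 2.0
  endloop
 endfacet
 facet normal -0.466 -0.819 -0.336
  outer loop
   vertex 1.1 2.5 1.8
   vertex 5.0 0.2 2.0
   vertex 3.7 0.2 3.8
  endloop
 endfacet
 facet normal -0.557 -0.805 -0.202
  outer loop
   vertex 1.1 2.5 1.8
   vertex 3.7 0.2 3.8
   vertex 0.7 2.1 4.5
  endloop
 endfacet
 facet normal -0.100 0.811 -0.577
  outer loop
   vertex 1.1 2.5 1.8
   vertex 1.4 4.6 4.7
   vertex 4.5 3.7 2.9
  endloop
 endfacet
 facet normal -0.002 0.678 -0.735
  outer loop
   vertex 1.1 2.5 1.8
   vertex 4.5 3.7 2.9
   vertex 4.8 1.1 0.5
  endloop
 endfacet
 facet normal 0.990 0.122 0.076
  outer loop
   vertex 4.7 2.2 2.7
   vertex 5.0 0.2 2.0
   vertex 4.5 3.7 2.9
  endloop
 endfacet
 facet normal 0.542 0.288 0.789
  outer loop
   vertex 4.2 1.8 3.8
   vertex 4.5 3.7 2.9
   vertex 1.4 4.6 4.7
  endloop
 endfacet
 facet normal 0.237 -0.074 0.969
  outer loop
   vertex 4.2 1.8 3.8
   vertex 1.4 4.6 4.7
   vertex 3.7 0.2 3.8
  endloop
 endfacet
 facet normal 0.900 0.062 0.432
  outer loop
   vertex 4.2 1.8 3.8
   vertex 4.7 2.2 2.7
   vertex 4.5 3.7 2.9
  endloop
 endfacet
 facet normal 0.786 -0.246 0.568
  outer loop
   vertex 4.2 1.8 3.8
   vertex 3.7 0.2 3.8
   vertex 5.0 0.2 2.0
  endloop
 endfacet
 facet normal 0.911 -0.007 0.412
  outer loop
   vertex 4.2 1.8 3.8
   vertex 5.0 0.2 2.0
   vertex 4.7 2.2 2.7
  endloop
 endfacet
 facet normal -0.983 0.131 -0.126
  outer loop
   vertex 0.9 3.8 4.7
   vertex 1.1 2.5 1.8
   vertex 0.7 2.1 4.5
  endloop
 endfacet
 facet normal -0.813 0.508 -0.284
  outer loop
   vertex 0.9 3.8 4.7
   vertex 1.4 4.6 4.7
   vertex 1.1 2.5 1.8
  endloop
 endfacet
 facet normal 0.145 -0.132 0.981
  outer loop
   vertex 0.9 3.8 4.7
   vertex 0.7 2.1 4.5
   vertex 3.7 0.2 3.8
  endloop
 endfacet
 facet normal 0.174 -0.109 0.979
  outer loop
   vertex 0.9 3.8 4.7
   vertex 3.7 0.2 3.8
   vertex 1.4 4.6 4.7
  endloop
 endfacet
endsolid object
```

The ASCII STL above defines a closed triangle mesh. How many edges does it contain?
24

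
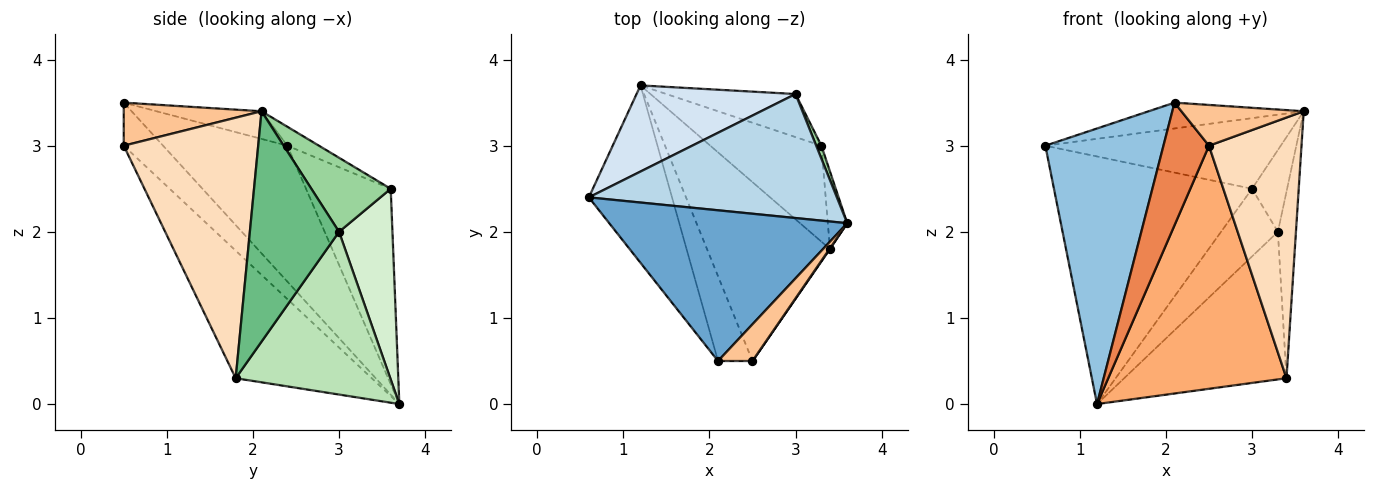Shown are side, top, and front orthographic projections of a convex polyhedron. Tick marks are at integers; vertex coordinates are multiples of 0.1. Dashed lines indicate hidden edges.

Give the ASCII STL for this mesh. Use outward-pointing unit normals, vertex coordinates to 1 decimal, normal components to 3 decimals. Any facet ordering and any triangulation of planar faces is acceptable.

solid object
 facet normal -0.114 0.168 0.979
  outer loop
   vertex 2.1 0.5 3.5
   vertex 3.6 2.1 3.4
   vertex 0.6 2.4 3.0
  endloop
 endfacet
 facet normal -0.663 -0.630 -0.405
  outer loop
   vertex 1.2 3.7 0.0
   vertex 2.1 0.5 3.5
   vertex 0.6 2.4 3.0
  endloop
 endfacet
 facet normal -0.066 0.494 0.867
  outer loop
   vertex 3.0 3.6 2.5
   vertex 0.6 2.4 3.0
   vertex 3.6 2.1 3.4
  endloop
 endfacet
 facet normal -0.374 0.876 0.305
  outer loop
   vertex 3.0 3.6 2.5
   vertex 1.2 3.7 0.0
   vertex 0.6 2.4 3.0
  endloop
 endfacet
 facet normal -0.580 -0.670 -0.464
  outer loop
   vertex 2.5 0.5 3.0
   vertex 2.1 0.5 3.5
   vertex 1.2 3.7 0.0
  endloop
 endfacet
 facet normal -0.524 -0.686 -0.505
  outer loop
   vertex 2.5 0.5 3.0
   vertex 1.2 3.7 0.0
   vertex 3.4 1.8 0.3
  endloop
 endfacet
 facet normal 0.642 -0.570 0.513
  outer loop
   vertex 2.5 0.5 3.0
   vertex 3.6 2.1 3.4
   vertex 2.1 0.5 3.5
  endloop
 endfacet
 facet normal 0.824 -0.567 0.002
  outer loop
   vertex 2.5 0.5 3.0
   vertex 3.4 1.8 0.3
   vertex 3.6 2.1 3.4
  endloop
 endfacet
 facet normal 0.977 0.198 -0.082
  outer loop
   vertex 3.3 3.0 2.0
   vertex 3.6 2.1 3.4
   vertex 3.4 1.8 0.3
  endloop
 endfacet
 facet normal 0.913 0.403 0.064
  outer loop
   vertex 3.3 3.0 2.0
   vertex 3.0 3.6 2.5
   vertex 3.6 2.1 3.4
  endloop
 endfacet
 facet normal 0.624 0.655 -0.426
  outer loop
   vertex 3.3 3.0 2.0
   vertex 3.4 1.8 0.3
   vertex 1.2 3.7 0.0
  endloop
 endfacet
 facet normal 0.621 0.661 -0.421
  outer loop
   vertex 3.3 3.0 2.0
   vertex 1.2 3.7 0.0
   vertex 3.0 3.6 2.5
  endloop
 endfacet
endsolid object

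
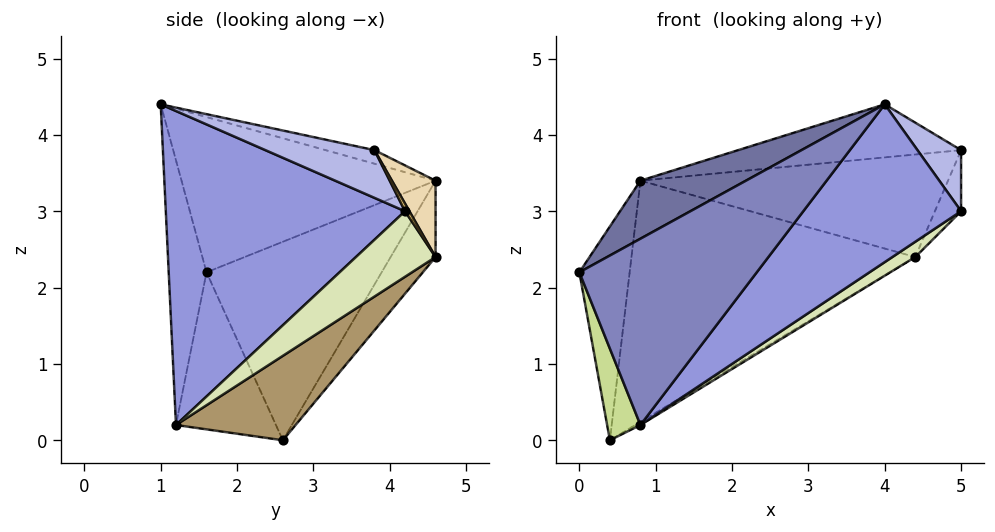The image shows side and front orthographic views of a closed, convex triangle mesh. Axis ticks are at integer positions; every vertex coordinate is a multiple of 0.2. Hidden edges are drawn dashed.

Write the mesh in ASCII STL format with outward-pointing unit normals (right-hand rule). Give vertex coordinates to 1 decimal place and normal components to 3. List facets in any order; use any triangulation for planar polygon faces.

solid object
 facet normal -0.495 -0.206 0.844
  outer loop
   vertex 0.8 4.6 3.4
   vertex 0.0 1.6 2.2
   vertex 4.0 1.0 4.4
  endloop
 endfacet
 facet normal -0.207 -0.972 0.112
  outer loop
   vertex 0.8 1.2 0.2
   vertex 4.0 1.0 4.4
   vertex 0.0 1.6 2.2
  endloop
 endfacet
 facet normal 0.696 -0.459 -0.552
  outer loop
   vertex 0.8 1.2 0.2
   vertex 5.0 4.2 3.0
   vertex 4.0 1.0 4.4
  endloop
 endfacet
 facet normal 0.913 -0.365 -0.183
  outer loop
   vertex 5.0 3.8 3.8
   vertex 4.0 1.0 4.4
   vertex 5.0 4.2 3.0
  endloop
 endfacet
 facet normal -0.050 0.226 0.973
  outer loop
   vertex 5.0 3.8 3.8
   vertex 0.8 4.6 3.4
   vertex 4.0 1.0 4.4
  endloop
 endfacet
 facet normal -0.960 0.276 -0.049
  outer loop
   vertex 0.4 2.6 0.0
   vertex 0.0 1.6 2.2
   vertex 0.8 4.6 3.4
  endloop
 endfacet
 facet normal -0.905 -0.302 -0.302
  outer loop
   vertex 0.4 2.6 0.0
   vertex 0.8 1.2 0.2
   vertex 0.0 1.6 2.2
  endloop
 endfacet
 facet normal 0.632 -0.182 -0.753
  outer loop
   vertex 4.4 4.6 2.4
   vertex 5.0 4.2 3.0
   vertex 0.8 1.2 0.2
  endloop
 endfacet
 facet normal 0.506 0.022 -0.862
  outer loop
   vertex 4.4 4.6 2.4
   vertex 0.8 1.2 0.2
   vertex 0.4 2.6 0.0
  endloop
 endfacet
 facet normal -0.136 0.861 -0.490
  outer loop
   vertex 4.4 4.6 2.4
   vertex 0.4 2.6 0.0
   vertex 0.8 4.6 3.4
  endloop
 endfacet
 facet normal 0.147 0.885 0.442
  outer loop
   vertex 4.4 4.6 2.4
   vertex 5.0 3.8 3.8
   vertex 5.0 4.2 3.0
  endloop
 endfacet
 facet normal 0.125 0.884 0.451
  outer loop
   vertex 4.4 4.6 2.4
   vertex 0.8 4.6 3.4
   vertex 5.0 3.8 3.8
  endloop
 endfacet
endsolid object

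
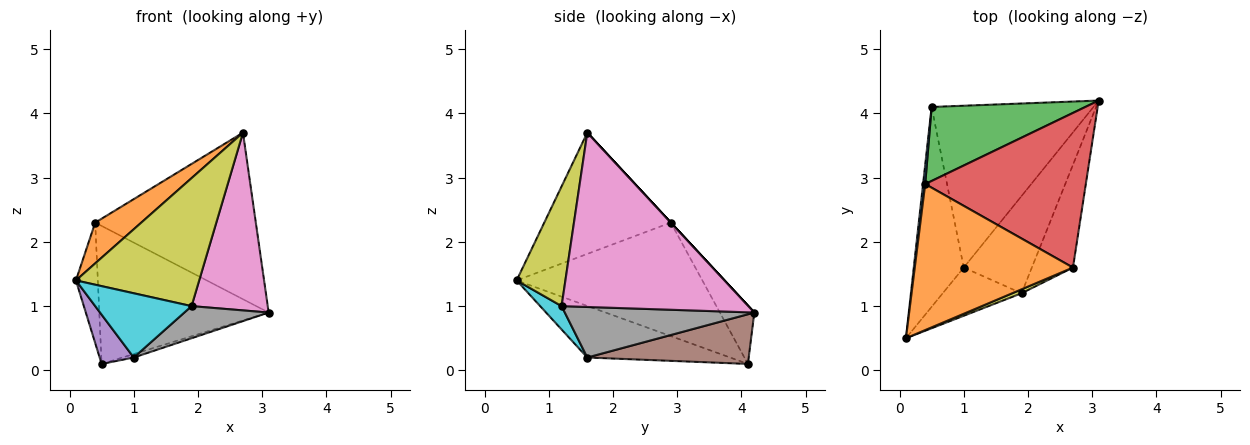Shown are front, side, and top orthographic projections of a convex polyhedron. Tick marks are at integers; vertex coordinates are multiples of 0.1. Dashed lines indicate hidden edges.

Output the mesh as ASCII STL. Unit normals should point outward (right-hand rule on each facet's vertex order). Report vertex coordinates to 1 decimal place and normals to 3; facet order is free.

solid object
 facet normal -0.993 0.117 0.019
  outer loop
   vertex 0.4 2.9 2.3
   vertex 0.5 4.1 0.1
   vertex 0.1 0.5 1.4
  endloop
 endfacet
 facet normal -0.594 -0.216 0.775
  outer loop
   vertex 0.4 2.9 2.3
   vertex 0.1 0.5 1.4
   vertex 2.7 1.6 3.7
  endloop
 endfacet
 facet normal -0.176 0.867 0.465
  outer loop
   vertex 0.4 2.9 2.3
   vertex 3.1 4.2 0.9
   vertex 0.5 4.1 0.1
  endloop
 endfacet
 facet normal 0.000 0.733 0.680
  outer loop
   vertex 0.4 2.9 2.3
   vertex 2.7 1.6 3.7
   vertex 3.1 4.2 0.9
  endloop
 endfacet
 facet normal -0.708 -0.169 -0.686
  outer loop
   vertex 1.0 1.6 0.2
   vertex 0.1 0.5 1.4
   vertex 0.5 4.1 0.1
  endloop
 endfacet
 facet normal 0.293 0.020 -0.956
  outer loop
   vertex 1.0 1.6 0.2
   vertex 0.5 4.1 0.1
   vertex 3.1 4.2 0.9
  endloop
 endfacet
 facet normal 0.905 -0.369 -0.213
  outer loop
   vertex 1.9 1.2 1.0
   vertex 3.1 4.2 0.9
   vertex 2.7 1.6 3.7
  endloop
 endfacet
 facet normal 0.576 -0.256 -0.776
  outer loop
   vertex 1.9 1.2 1.0
   vertex 1.0 1.6 0.2
   vertex 3.1 4.2 0.9
  endloop
 endfacet
 facet normal 0.368 -0.929 0.029
  outer loop
   vertex 1.9 1.2 1.0
   vertex 2.7 1.6 3.7
   vertex 0.1 0.5 1.4
  endloop
 endfacet
 facet normal 0.175 -0.788 -0.591
  outer loop
   vertex 1.9 1.2 1.0
   vertex 0.1 0.5 1.4
   vertex 1.0 1.6 0.2
  endloop
 endfacet
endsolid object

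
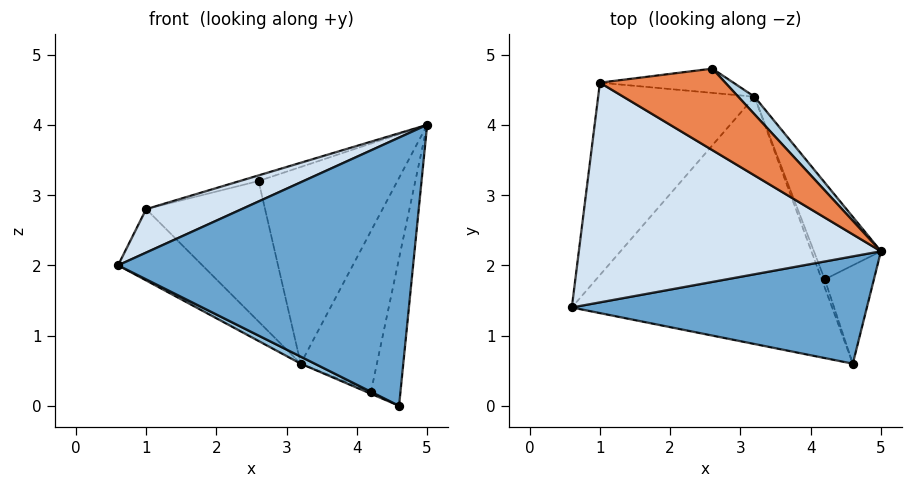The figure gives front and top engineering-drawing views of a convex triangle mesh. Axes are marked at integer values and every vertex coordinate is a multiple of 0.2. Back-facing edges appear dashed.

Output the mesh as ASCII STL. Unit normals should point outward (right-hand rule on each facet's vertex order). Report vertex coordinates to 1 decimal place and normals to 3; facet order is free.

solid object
 facet normal 0.000 -0.928 0.371
  outer loop
   vertex 4.6 0.6 0.0
   vertex 5.0 2.2 4.0
   vertex 0.6 1.4 2.0
  endloop
 endfacet
 facet normal -0.451 -0.025 -0.892
  outer loop
   vertex 3.2 4.4 0.6
   vertex 4.6 0.6 0.0
   vertex 0.6 1.4 2.0
  endloop
 endfacet
 facet normal 0.724 0.687 0.061
  outer loop
   vertex 3.2 4.4 0.6
   vertex 2.6 4.8 3.2
   vertex 5.0 2.2 4.0
  endloop
 endfacet
 facet normal -0.380 -0.179 0.907
  outer loop
   vertex 1.0 4.6 2.8
   vertex 0.6 1.4 2.0
   vertex 5.0 2.2 4.0
  endloop
 endfacet
 facet normal -0.250 0.067 0.966
  outer loop
   vertex 1.0 4.6 2.8
   vertex 5.0 2.2 4.0
   vertex 2.6 4.8 3.2
  endloop
 endfacet
 facet normal -0.671 0.258 -0.695
  outer loop
   vertex 1.0 4.6 2.8
   vertex 3.2 4.4 0.6
   vertex 0.6 1.4 2.0
  endloop
 endfacet
 facet normal -0.080 0.982 -0.170
  outer loop
   vertex 1.0 4.6 2.8
   vertex 2.6 4.8 3.2
   vertex 3.2 4.4 0.6
  endloop
 endfacet
 facet normal 0.912 0.342 -0.228
  outer loop
   vertex 4.2 1.8 0.2
   vertex 5.0 2.2 4.0
   vertex 4.6 0.6 0.0
  endloop
 endfacet
 facet normal 0.896 0.380 -0.229
  outer loop
   vertex 4.2 1.8 0.2
   vertex 3.2 4.4 0.6
   vertex 5.0 2.2 4.0
  endloop
 endfacet
 facet normal 0.236 0.236 -0.943
  outer loop
   vertex 4.2 1.8 0.2
   vertex 4.6 0.6 0.0
   vertex 3.2 4.4 0.6
  endloop
 endfacet
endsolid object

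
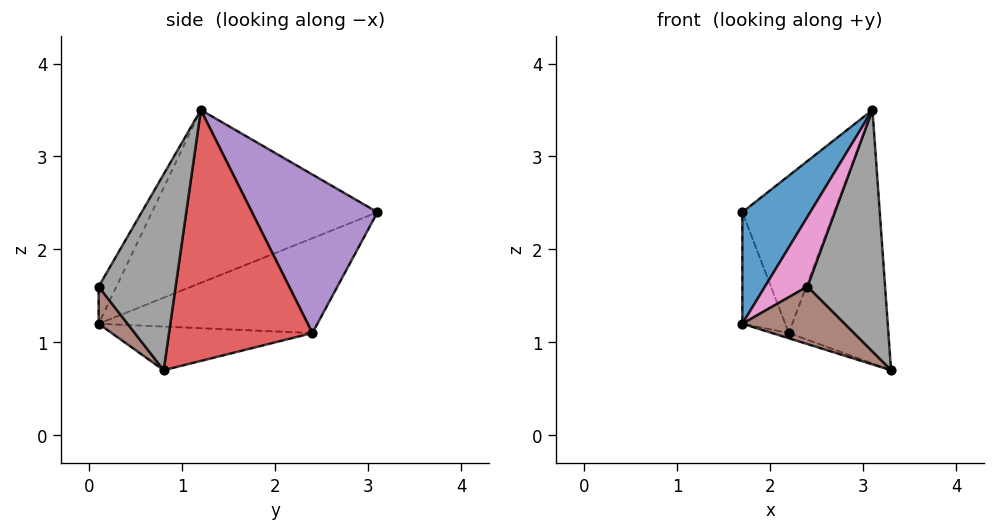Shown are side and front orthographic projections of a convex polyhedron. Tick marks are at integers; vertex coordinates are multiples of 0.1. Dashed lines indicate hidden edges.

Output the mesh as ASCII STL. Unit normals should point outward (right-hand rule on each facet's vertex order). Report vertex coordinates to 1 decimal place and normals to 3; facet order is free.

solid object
 facet normal -0.777 -0.234 0.585
  outer loop
   vertex 3.1 1.2 3.5
   vertex 1.7 3.1 2.4
   vertex 1.7 0.1 1.2
  endloop
 endfacet
 facet normal -0.308 0.026 -0.951
  outer loop
   vertex 2.2 2.4 1.1
   vertex 3.3 0.8 0.7
   vertex 1.7 0.1 1.2
  endloop
 endfacet
 facet normal -0.884 0.173 -0.433
  outer loop
   vertex 2.2 2.4 1.1
   vertex 1.7 0.1 1.2
   vertex 1.7 3.1 2.4
  endloop
 endfacet
 facet normal 0.821 0.570 -0.023
  outer loop
   vertex 2.2 2.4 1.1
   vertex 3.1 1.2 3.5
   vertex 3.3 0.8 0.7
  endloop
 endfacet
 facet normal 0.807 0.590 -0.007
  outer loop
   vertex 2.2 2.4 1.1
   vertex 1.7 3.1 2.4
   vertex 3.1 1.2 3.5
  endloop
 endfacet
 facet normal 0.246 -0.869 -0.430
  outer loop
   vertex 2.4 0.1 1.6
   vertex 1.7 0.1 1.2
   vertex 3.3 0.8 0.7
  endloop
 endfacet
 facet normal -0.320 -0.764 0.560
  outer loop
   vertex 2.4 0.1 1.6
   vertex 3.1 1.2 3.5
   vertex 1.7 0.1 1.2
  endloop
 endfacet
 facet normal 0.696 -0.702 0.150
  outer loop
   vertex 2.4 0.1 1.6
   vertex 3.3 0.8 0.7
   vertex 3.1 1.2 3.5
  endloop
 endfacet
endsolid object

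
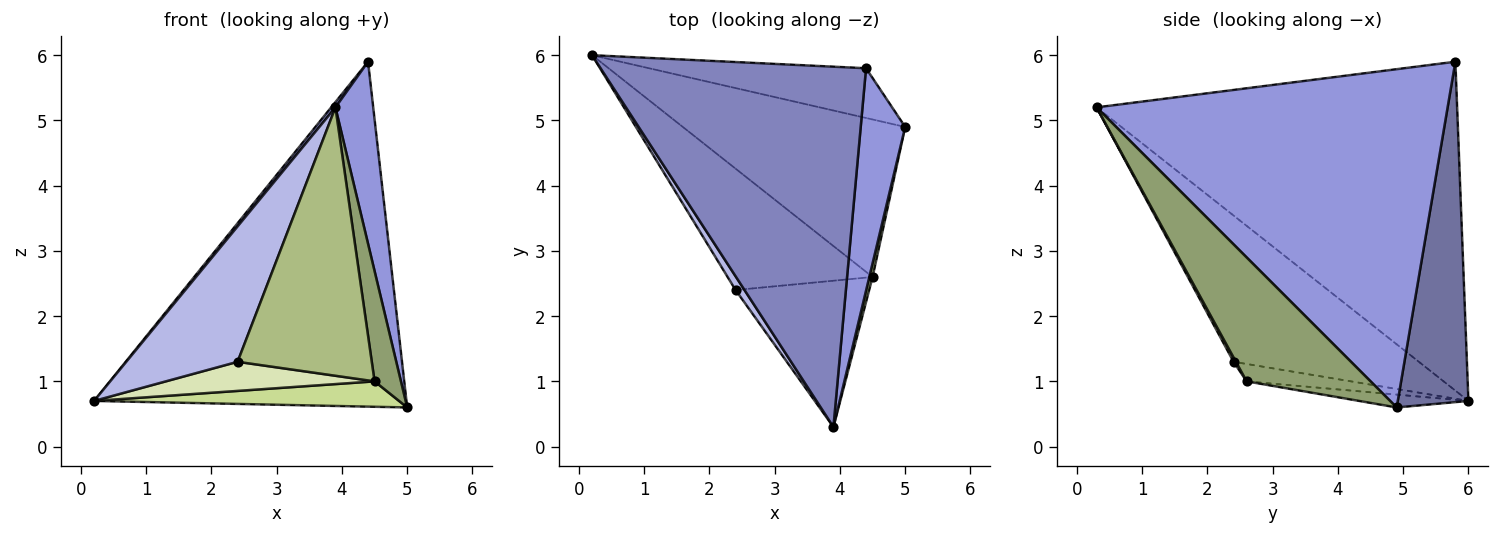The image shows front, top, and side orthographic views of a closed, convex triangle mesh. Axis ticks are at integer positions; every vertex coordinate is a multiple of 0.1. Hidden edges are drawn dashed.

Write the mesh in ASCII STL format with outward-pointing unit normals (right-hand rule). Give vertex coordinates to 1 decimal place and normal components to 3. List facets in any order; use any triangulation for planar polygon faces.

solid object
 facet normal 0.218 0.966 -0.139
  outer loop
   vertex 4.4 5.8 5.9
   vertex 5.0 4.9 0.6
   vertex 0.2 6.0 0.7
  endloop
 endfacet
 facet normal -0.778 -0.009 0.628
  outer loop
   vertex 4.4 5.8 5.9
   vertex 0.2 6.0 0.7
   vertex 3.9 0.3 5.2
  endloop
 endfacet
 facet normal 0.986 -0.106 0.130
  outer loop
   vertex 4.4 5.8 5.9
   vertex 3.9 0.3 5.2
   vertex 5.0 4.9 0.6
  endloop
 endfacet
 facet normal -0.856 -0.514 0.052
  outer loop
   vertex 2.4 2.4 1.3
   vertex 3.9 0.3 5.2
   vertex 0.2 6.0 0.7
  endloop
 endfacet
 facet normal 0.978 -0.208 0.026
  outer loop
   vertex 4.5 2.6 1.0
   vertex 5.0 4.9 0.6
   vertex 3.9 0.3 5.2
  endloop
 endfacet
 facet normal 0.015 -0.878 -0.479
  outer loop
   vertex 4.5 2.6 1.0
   vertex 3.9 0.3 5.2
   vertex 2.4 2.4 1.3
  endloop
 endfacet
 facet normal -0.057 -0.159 -0.986
  outer loop
   vertex 4.5 2.6 1.0
   vertex 0.2 6.0 0.7
   vertex 5.0 4.9 0.6
  endloop
 endfacet
 facet normal -0.116 -0.232 -0.966
  outer loop
   vertex 4.5 2.6 1.0
   vertex 2.4 2.4 1.3
   vertex 0.2 6.0 0.7
  endloop
 endfacet
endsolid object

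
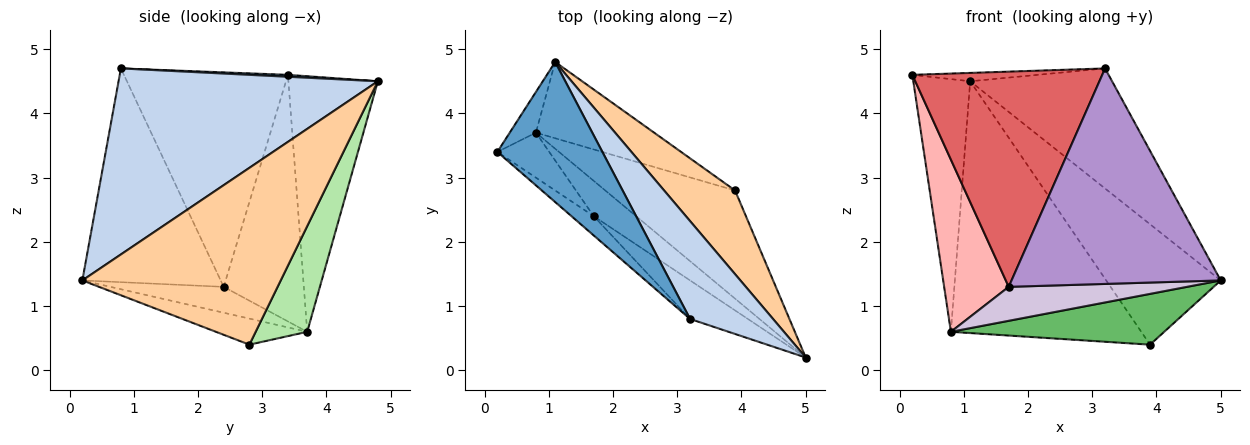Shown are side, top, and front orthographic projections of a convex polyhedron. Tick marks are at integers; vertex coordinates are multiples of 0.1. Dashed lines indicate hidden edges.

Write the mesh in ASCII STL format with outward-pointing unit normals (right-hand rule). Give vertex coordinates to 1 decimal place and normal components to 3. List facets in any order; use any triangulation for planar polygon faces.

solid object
 facet normal 0.018 0.060 0.998
  outer loop
   vertex 3.2 0.8 4.7
   vertex 1.1 4.8 4.5
   vertex 0.2 3.4 4.6
  endloop
 endfacet
 facet normal 0.817 0.447 0.364
  outer loop
   vertex 3.2 0.8 4.7
   vertex 5.0 0.2 1.4
   vertex 1.1 4.8 4.5
  endloop
 endfacet
 facet normal -0.841 0.534 -0.086
  outer loop
   vertex 0.8 3.7 0.6
   vertex 0.2 3.4 4.6
   vertex 1.1 4.8 4.5
  endloop
 endfacet
 facet normal 0.818 0.472 0.328
  outer loop
   vertex 3.9 2.8 0.4
   vertex 1.1 4.8 4.5
   vertex 5.0 0.2 1.4
  endloop
 endfacet
 facet normal -0.179 -0.418 -0.891
  outer loop
   vertex 3.9 2.8 0.4
   vertex 5.0 0.2 1.4
   vertex 0.8 3.7 0.6
  endloop
 endfacet
 facet normal 0.251 0.926 -0.281
  outer loop
   vertex 3.9 2.8 0.4
   vertex 0.8 3.7 0.6
   vertex 1.1 4.8 4.5
  endloop
 endfacet
 facet normal -0.652 -0.755 -0.068
  outer loop
   vertex 1.7 2.4 1.3
   vertex 3.2 0.8 4.7
   vertex 0.2 3.4 4.6
  endloop
 endfacet
 facet normal -0.768 -0.619 -0.162
  outer loop
   vertex 1.7 2.4 1.3
   vertex 0.2 3.4 4.6
   vertex 0.8 3.7 0.6
  endloop
 endfacet
 facet normal -0.546 -0.825 -0.148
  outer loop
   vertex 1.7 2.4 1.3
   vertex 5.0 0.2 1.4
   vertex 3.2 0.8 4.7
  endloop
 endfacet
 facet normal -0.403 -0.634 -0.660
  outer loop
   vertex 1.7 2.4 1.3
   vertex 0.8 3.7 0.6
   vertex 5.0 0.2 1.4
  endloop
 endfacet
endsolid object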